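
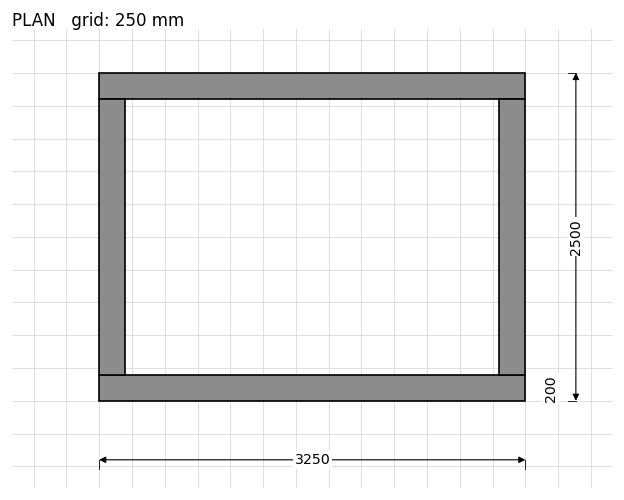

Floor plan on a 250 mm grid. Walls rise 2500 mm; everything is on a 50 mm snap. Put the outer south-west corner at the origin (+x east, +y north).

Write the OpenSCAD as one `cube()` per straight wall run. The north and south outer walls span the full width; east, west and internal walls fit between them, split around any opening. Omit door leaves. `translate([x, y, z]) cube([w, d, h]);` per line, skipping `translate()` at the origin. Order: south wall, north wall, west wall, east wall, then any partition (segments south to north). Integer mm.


cube([3250, 200, 2500]);
translate([0, 2300, 0]) cube([3250, 200, 2500]);
translate([0, 200, 0]) cube([200, 2100, 2500]);
translate([3050, 200, 0]) cube([200, 2100, 2500]);


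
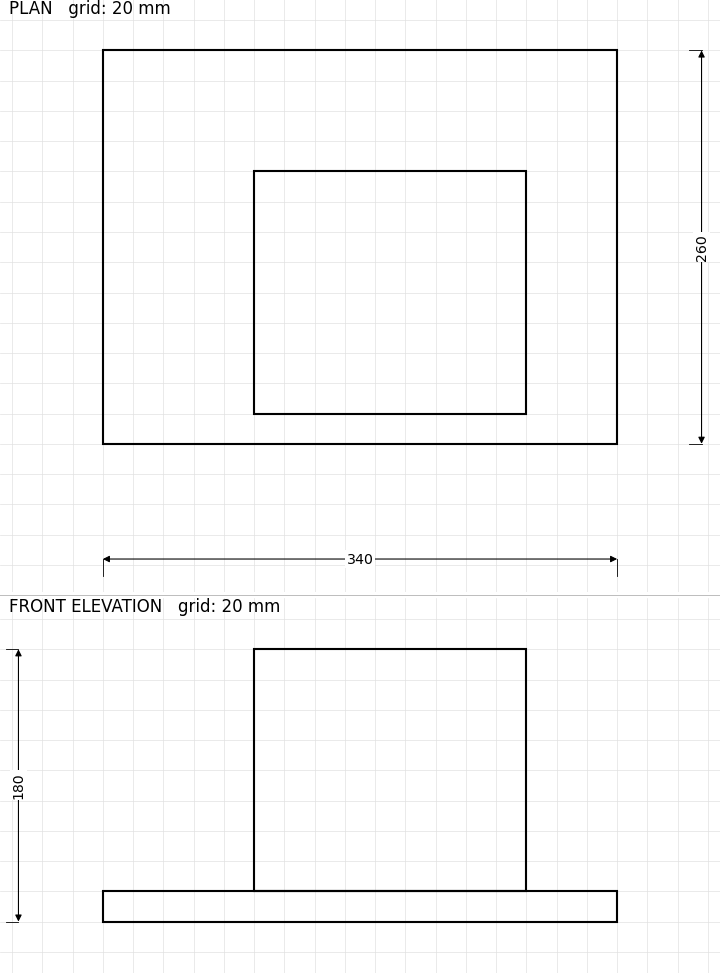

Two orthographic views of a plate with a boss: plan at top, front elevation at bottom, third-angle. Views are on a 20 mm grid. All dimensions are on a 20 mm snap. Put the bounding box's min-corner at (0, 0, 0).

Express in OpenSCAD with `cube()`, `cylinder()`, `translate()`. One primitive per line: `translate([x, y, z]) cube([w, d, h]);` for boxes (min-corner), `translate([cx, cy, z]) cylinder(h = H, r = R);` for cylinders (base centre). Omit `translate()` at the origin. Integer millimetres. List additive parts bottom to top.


cube([340, 260, 20]);
translate([100, 20, 20]) cube([180, 160, 160]);


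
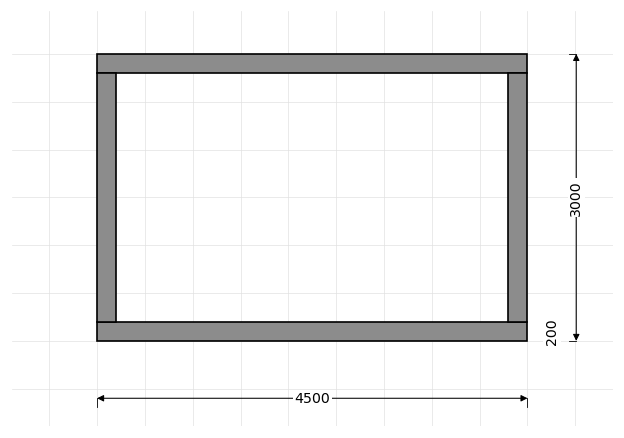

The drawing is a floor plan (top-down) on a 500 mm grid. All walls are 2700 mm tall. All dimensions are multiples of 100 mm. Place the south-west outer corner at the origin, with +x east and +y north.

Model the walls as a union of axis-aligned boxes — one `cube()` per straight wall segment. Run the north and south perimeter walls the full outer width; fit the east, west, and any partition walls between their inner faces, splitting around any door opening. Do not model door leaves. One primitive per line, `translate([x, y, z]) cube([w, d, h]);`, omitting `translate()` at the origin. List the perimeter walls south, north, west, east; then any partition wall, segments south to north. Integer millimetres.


cube([4500, 200, 2700]);
translate([0, 2800, 0]) cube([4500, 200, 2700]);
translate([0, 200, 0]) cube([200, 2600, 2700]);
translate([4300, 200, 0]) cube([200, 2600, 2700]);


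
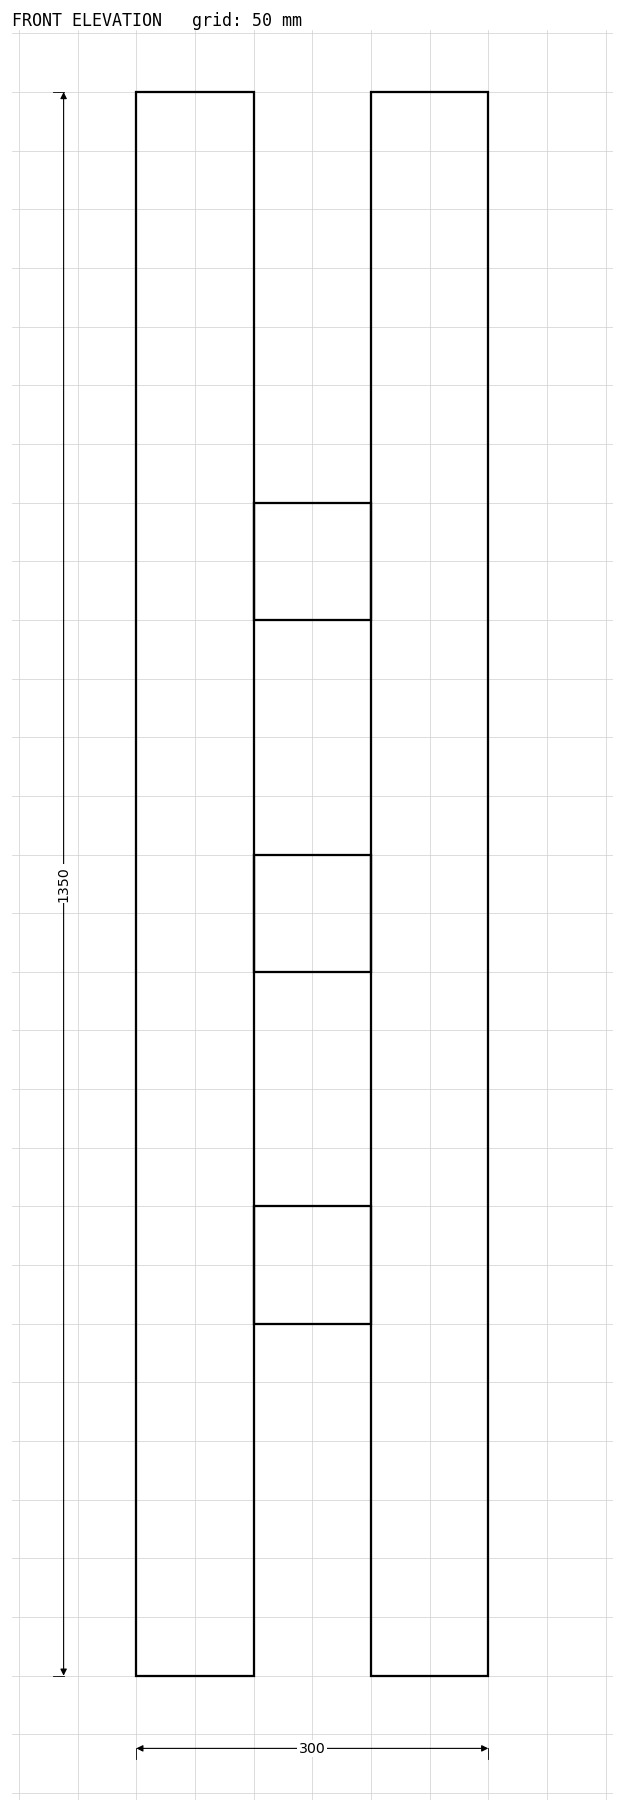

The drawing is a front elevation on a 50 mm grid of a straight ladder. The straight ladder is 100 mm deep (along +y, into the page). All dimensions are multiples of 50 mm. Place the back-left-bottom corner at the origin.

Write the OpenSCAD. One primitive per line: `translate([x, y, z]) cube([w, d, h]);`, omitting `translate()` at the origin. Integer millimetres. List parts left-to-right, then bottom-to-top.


cube([100, 100, 1350]);
translate([100, 0, 300]) cube([100, 100, 100]);
translate([100, 0, 600]) cube([100, 100, 100]);
translate([100, 0, 900]) cube([100, 100, 100]);
translate([200, 0, 0]) cube([100, 100, 1350]);


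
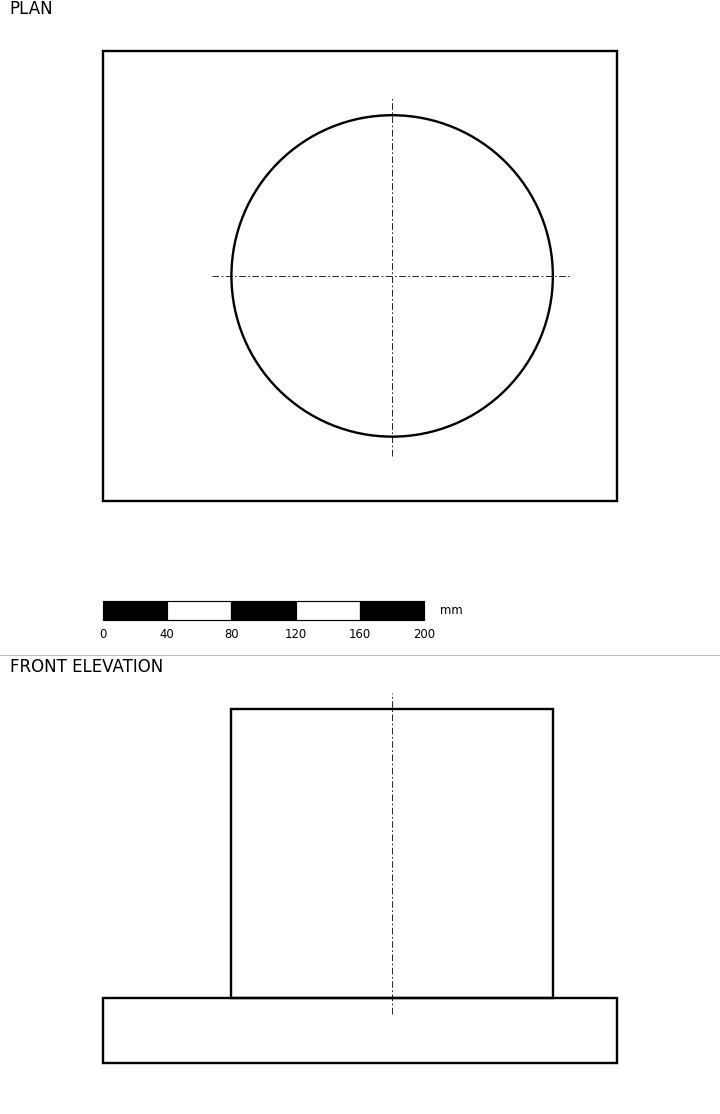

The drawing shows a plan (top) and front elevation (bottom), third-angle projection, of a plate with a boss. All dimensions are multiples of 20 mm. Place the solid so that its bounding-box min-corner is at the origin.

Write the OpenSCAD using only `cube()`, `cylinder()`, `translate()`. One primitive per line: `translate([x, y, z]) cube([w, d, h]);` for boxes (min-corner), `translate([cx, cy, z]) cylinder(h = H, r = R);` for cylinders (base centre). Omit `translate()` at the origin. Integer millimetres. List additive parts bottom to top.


cube([320, 280, 40]);
translate([180, 140, 40]) cylinder(h = 180, r = 100);


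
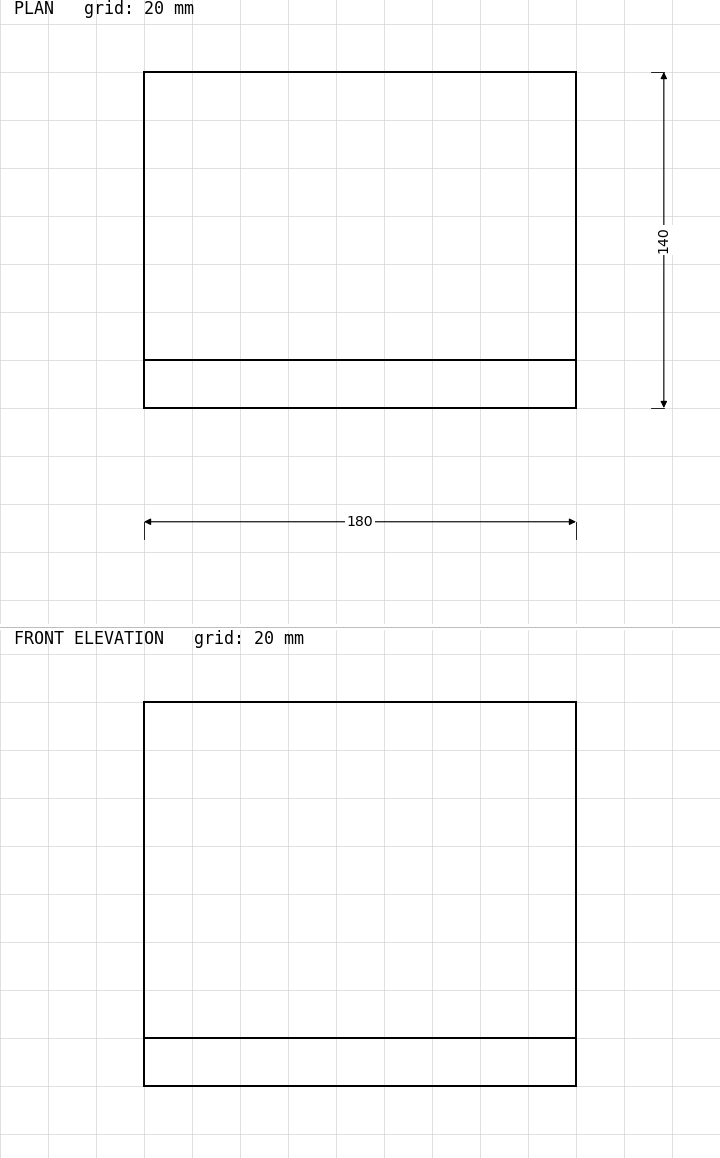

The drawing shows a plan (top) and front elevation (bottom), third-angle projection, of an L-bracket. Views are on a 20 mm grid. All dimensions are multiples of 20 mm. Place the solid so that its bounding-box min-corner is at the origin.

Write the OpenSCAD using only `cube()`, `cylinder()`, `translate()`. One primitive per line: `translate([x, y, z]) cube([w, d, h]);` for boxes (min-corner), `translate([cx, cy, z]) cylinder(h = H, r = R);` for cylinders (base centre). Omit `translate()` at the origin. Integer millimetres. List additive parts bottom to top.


cube([180, 140, 20]);
translate([0, 0, 20]) cube([180, 20, 140]);


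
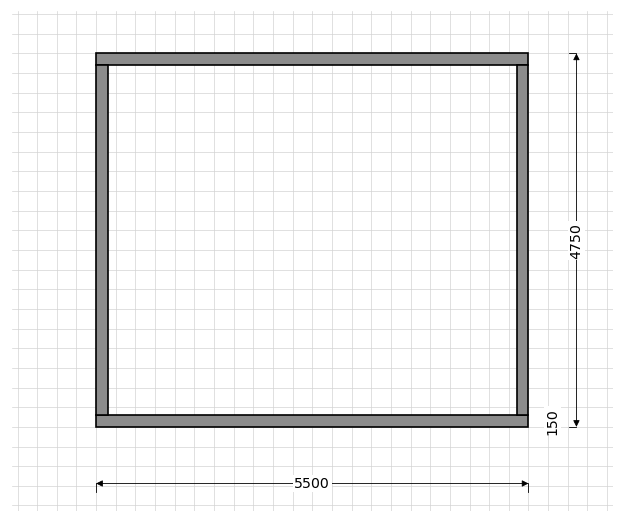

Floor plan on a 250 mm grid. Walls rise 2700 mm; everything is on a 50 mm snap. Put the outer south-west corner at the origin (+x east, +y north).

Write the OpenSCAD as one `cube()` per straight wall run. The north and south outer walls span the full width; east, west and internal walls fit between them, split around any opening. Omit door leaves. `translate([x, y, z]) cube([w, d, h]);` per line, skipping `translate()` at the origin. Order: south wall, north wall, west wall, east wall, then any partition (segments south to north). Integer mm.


cube([5500, 150, 2700]);
translate([0, 4600, 0]) cube([5500, 150, 2700]);
translate([0, 150, 0]) cube([150, 4450, 2700]);
translate([5350, 150, 0]) cube([150, 4450, 2700]);


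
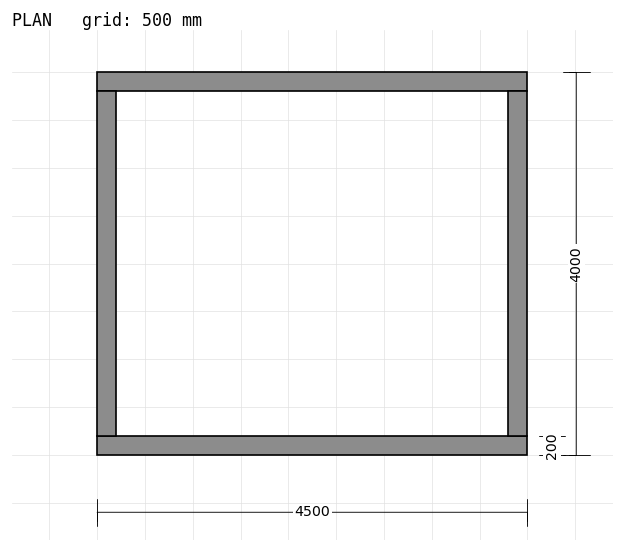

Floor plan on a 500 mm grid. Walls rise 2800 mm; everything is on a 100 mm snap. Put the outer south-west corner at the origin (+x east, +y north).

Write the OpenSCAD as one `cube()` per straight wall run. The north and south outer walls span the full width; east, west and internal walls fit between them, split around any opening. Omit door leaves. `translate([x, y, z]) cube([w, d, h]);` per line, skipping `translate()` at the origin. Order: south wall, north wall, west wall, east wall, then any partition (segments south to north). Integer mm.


cube([4500, 200, 2800]);
translate([0, 3800, 0]) cube([4500, 200, 2800]);
translate([0, 200, 0]) cube([200, 3600, 2800]);
translate([4300, 200, 0]) cube([200, 3600, 2800]);


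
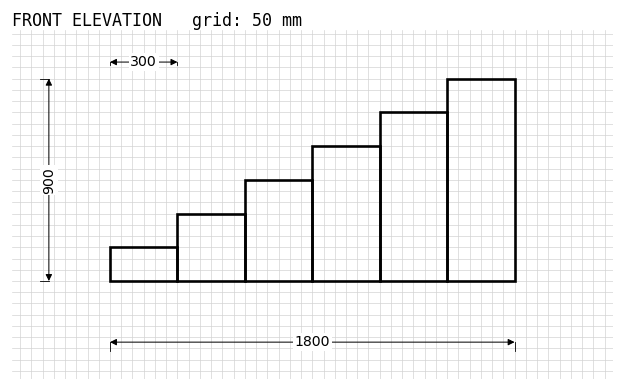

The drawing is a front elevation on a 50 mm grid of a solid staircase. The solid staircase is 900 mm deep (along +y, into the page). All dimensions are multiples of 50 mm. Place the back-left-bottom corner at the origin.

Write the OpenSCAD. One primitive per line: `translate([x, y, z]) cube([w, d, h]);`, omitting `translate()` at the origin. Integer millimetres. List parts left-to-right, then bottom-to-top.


cube([300, 900, 150]);
translate([300, 0, 0]) cube([300, 900, 300]);
translate([600, 0, 0]) cube([300, 900, 450]);
translate([900, 0, 0]) cube([300, 900, 600]);
translate([1200, 0, 0]) cube([300, 900, 750]);
translate([1500, 0, 0]) cube([300, 900, 900]);


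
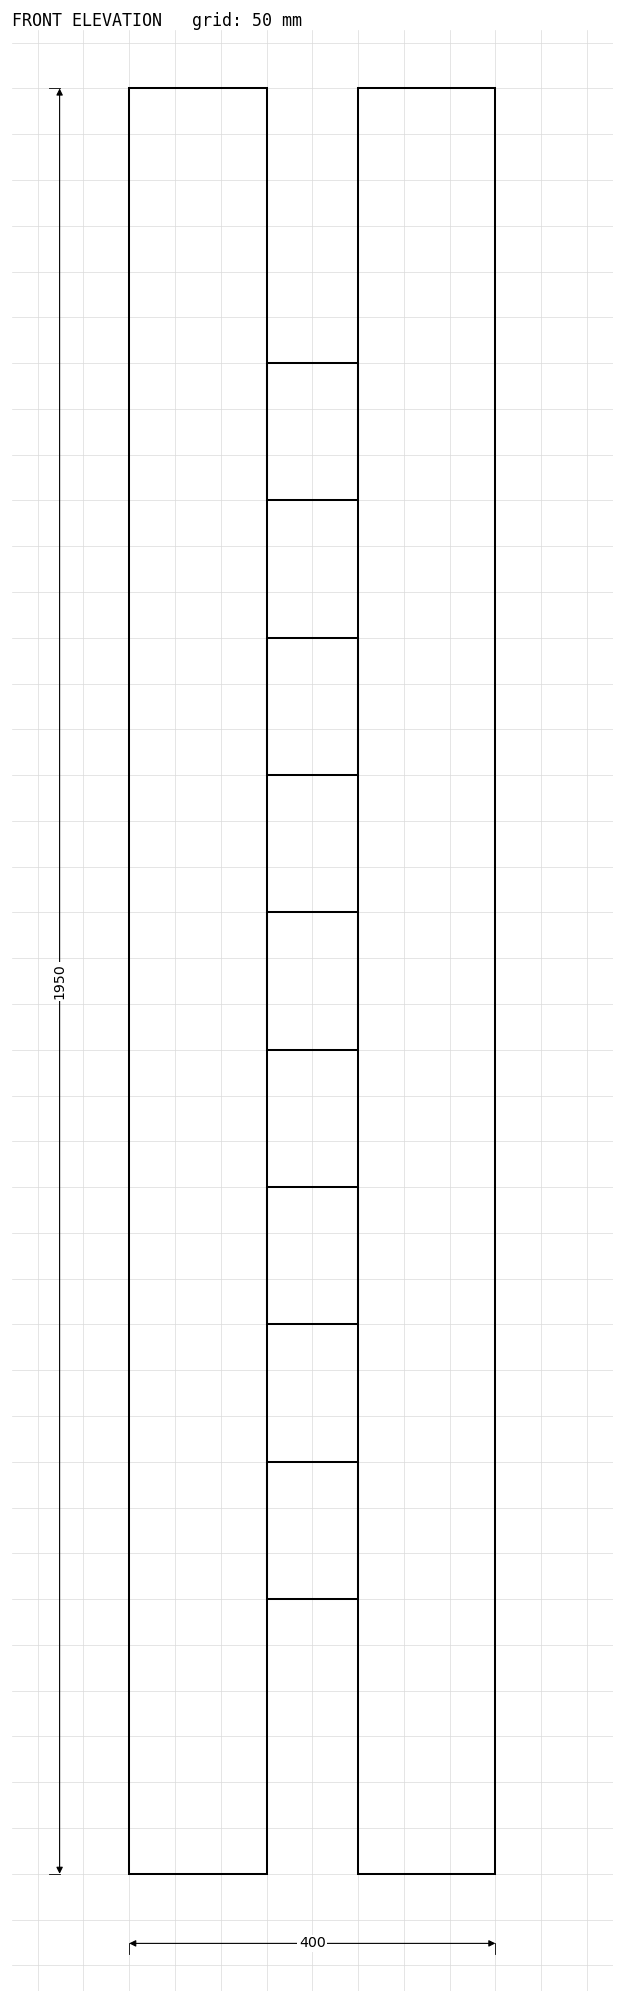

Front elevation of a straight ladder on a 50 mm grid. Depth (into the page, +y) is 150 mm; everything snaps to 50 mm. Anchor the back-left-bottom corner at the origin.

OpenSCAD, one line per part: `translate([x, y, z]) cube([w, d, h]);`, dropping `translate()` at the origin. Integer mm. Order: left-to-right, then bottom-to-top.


cube([150, 150, 1950]);
translate([150, 0, 300]) cube([100, 150, 150]);
translate([150, 0, 600]) cube([100, 150, 150]);
translate([150, 0, 900]) cube([100, 150, 150]);
translate([150, 0, 1200]) cube([100, 150, 150]);
translate([150, 0, 1500]) cube([100, 150, 150]);
translate([250, 0, 0]) cube([150, 150, 1950]);


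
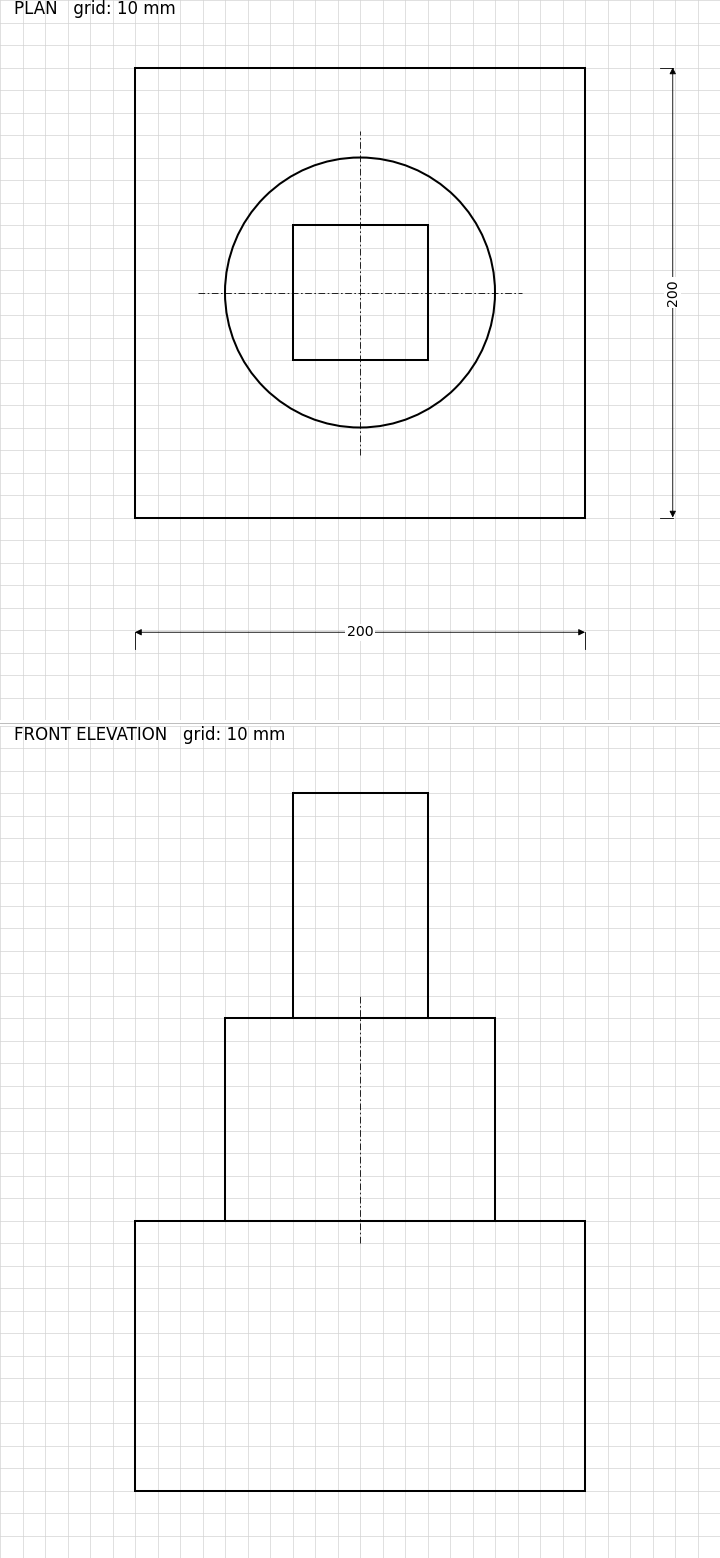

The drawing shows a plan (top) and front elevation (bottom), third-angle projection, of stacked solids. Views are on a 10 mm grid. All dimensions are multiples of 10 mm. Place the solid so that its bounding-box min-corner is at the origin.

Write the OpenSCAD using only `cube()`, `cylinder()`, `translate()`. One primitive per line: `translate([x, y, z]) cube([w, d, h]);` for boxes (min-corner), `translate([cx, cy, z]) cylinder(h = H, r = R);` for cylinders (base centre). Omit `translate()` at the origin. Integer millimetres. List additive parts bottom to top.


cube([200, 200, 120]);
translate([100, 100, 120]) cylinder(h = 90, r = 60);
translate([70, 70, 210]) cube([60, 60, 100]);


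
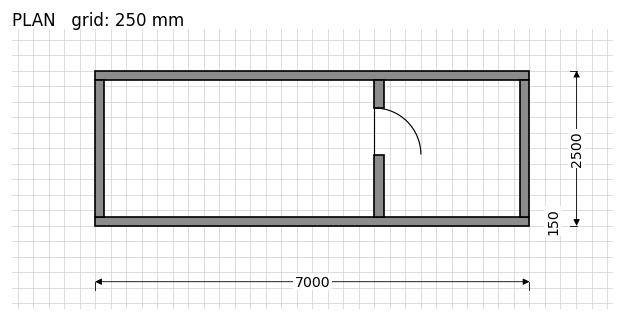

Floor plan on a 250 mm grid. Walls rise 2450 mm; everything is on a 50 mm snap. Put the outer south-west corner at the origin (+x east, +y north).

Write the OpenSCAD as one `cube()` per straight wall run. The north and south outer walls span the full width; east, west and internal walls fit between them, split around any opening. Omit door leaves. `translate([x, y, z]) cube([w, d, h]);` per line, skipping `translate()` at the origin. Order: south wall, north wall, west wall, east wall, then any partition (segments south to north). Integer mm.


cube([7000, 150, 2450]);
translate([0, 2350, 0]) cube([7000, 150, 2450]);
translate([0, 150, 0]) cube([150, 2200, 2450]);
translate([6850, 150, 0]) cube([150, 2200, 2450]);
translate([4500, 150, 0]) cube([150, 1000, 2450]);
translate([4500, 1900, 0]) cube([150, 450, 2450]);


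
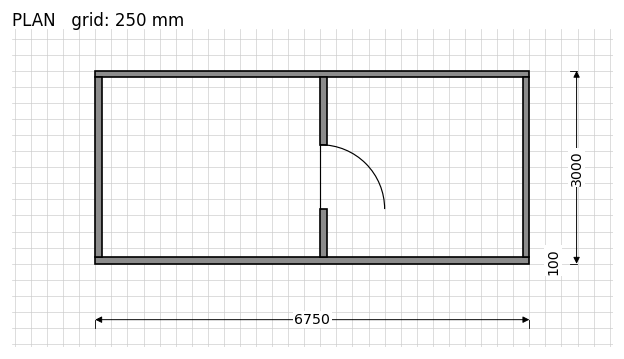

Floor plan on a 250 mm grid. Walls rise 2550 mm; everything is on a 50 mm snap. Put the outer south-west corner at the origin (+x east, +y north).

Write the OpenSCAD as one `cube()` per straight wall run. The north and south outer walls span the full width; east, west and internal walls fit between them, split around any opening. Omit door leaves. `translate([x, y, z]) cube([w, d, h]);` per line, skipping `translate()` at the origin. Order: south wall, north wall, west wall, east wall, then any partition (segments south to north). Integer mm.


cube([6750, 100, 2550]);
translate([0, 2900, 0]) cube([6750, 100, 2550]);
translate([0, 100, 0]) cube([100, 2800, 2550]);
translate([6650, 100, 0]) cube([100, 2800, 2550]);
translate([3500, 100, 0]) cube([100, 750, 2550]);
translate([3500, 1850, 0]) cube([100, 1050, 2550]);


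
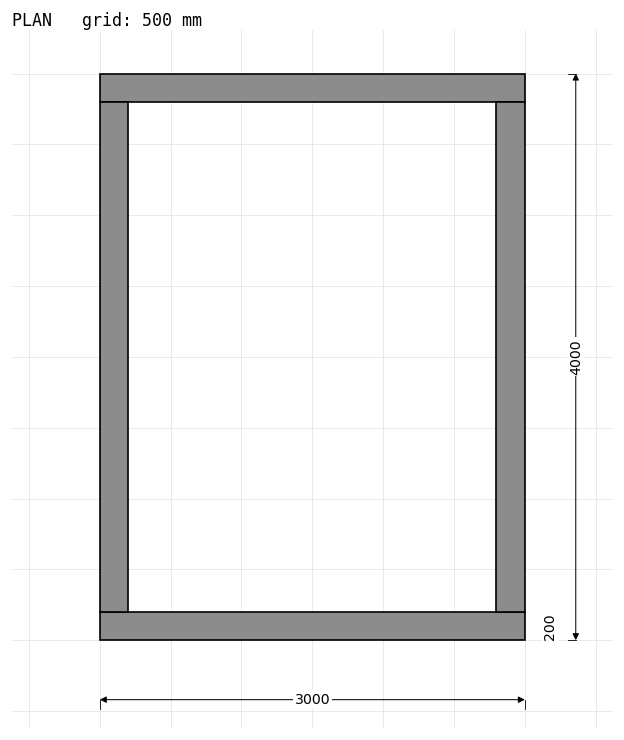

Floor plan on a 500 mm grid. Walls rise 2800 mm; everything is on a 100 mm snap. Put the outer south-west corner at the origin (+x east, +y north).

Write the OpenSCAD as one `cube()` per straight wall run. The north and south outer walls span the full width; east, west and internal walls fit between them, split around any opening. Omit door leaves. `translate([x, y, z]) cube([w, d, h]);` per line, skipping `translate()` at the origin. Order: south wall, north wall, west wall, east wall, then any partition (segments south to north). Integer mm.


cube([3000, 200, 2800]);
translate([0, 3800, 0]) cube([3000, 200, 2800]);
translate([0, 200, 0]) cube([200, 3600, 2800]);
translate([2800, 200, 0]) cube([200, 3600, 2800]);


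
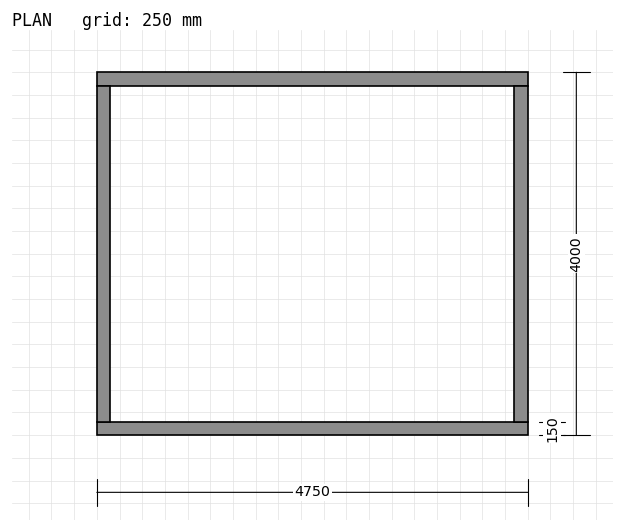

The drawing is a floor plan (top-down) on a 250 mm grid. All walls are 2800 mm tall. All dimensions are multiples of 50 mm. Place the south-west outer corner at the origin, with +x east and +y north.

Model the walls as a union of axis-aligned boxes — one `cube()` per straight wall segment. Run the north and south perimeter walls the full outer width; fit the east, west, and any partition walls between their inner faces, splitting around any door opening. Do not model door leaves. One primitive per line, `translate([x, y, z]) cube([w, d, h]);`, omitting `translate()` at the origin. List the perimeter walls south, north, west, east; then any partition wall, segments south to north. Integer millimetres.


cube([4750, 150, 2800]);
translate([0, 3850, 0]) cube([4750, 150, 2800]);
translate([0, 150, 0]) cube([150, 3700, 2800]);
translate([4600, 150, 0]) cube([150, 3700, 2800]);


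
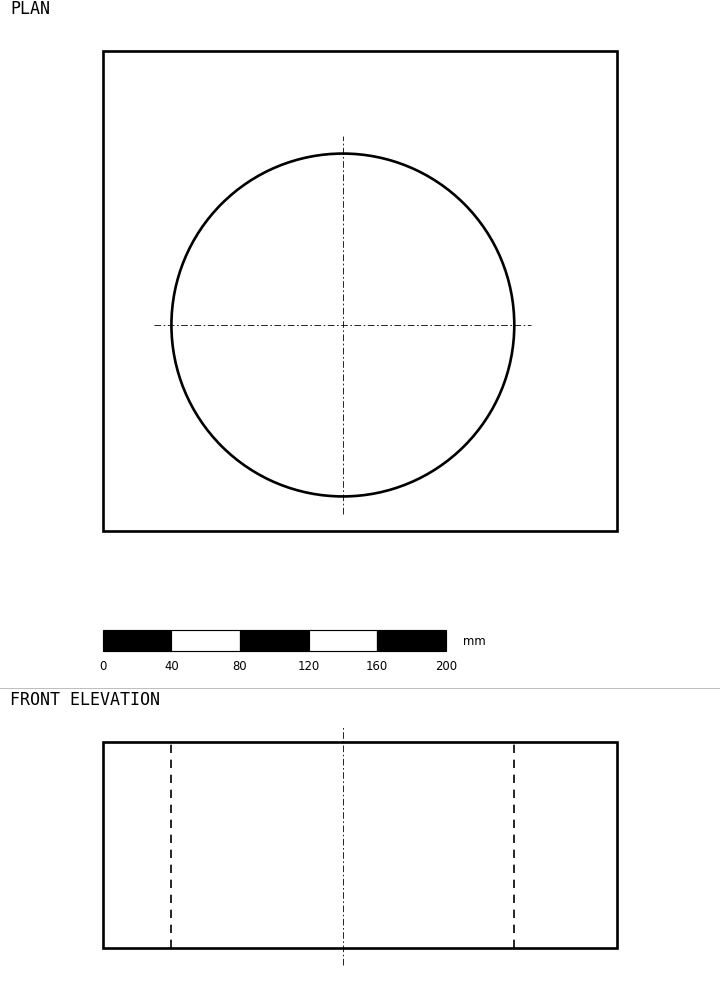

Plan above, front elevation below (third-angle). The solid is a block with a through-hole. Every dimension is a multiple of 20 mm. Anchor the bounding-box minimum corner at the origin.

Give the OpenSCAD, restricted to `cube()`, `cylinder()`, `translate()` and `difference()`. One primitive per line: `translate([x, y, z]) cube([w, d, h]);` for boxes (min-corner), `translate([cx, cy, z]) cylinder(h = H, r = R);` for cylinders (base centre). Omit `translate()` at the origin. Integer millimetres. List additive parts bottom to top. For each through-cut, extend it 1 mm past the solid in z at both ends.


difference() {
  cube([300, 280, 120]);
  translate([140, 120, -1]) cylinder(h = 122, r = 100);
}


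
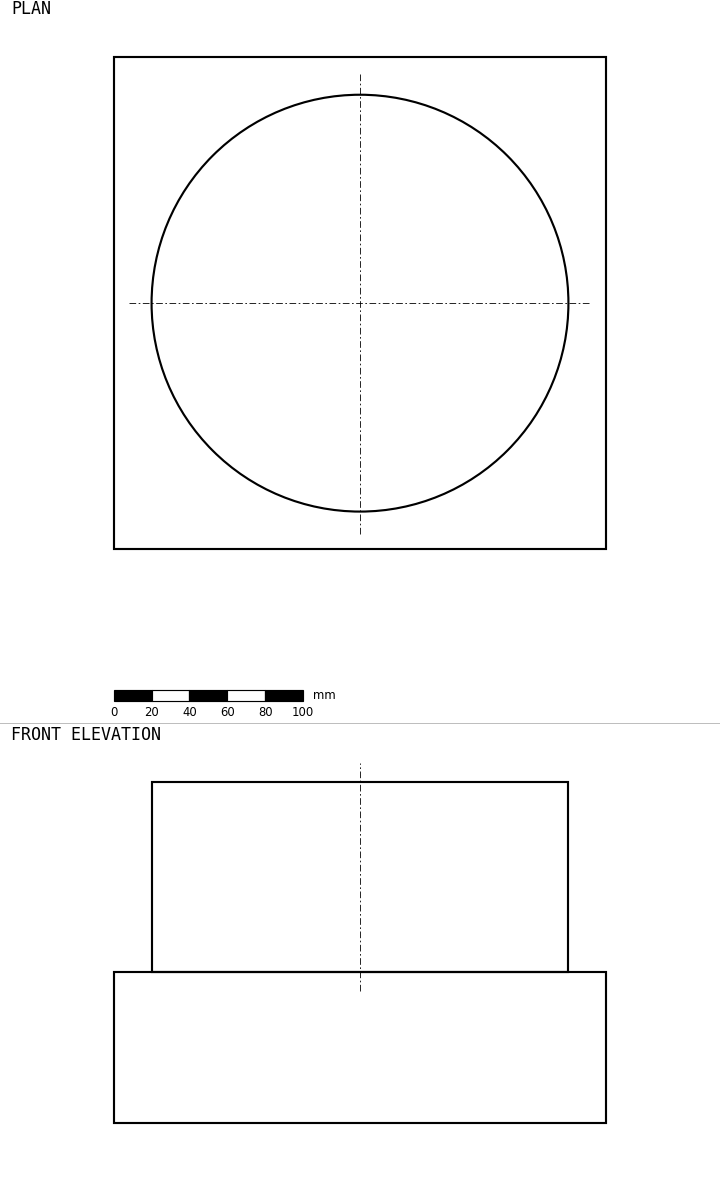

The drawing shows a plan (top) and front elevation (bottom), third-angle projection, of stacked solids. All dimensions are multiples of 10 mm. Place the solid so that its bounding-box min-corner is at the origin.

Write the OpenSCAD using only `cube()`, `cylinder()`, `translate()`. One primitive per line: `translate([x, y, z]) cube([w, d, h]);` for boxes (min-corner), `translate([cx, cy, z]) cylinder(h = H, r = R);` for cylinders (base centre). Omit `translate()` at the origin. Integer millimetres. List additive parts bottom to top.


cube([260, 260, 80]);
translate([130, 130, 80]) cylinder(h = 100, r = 110);


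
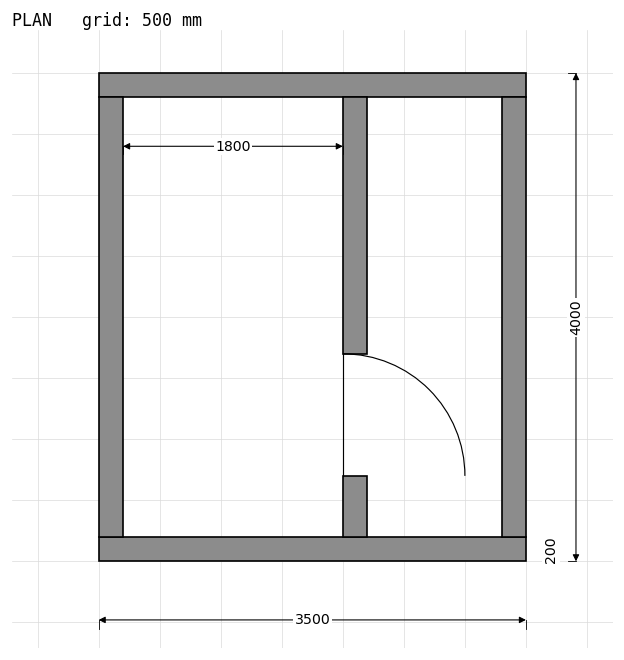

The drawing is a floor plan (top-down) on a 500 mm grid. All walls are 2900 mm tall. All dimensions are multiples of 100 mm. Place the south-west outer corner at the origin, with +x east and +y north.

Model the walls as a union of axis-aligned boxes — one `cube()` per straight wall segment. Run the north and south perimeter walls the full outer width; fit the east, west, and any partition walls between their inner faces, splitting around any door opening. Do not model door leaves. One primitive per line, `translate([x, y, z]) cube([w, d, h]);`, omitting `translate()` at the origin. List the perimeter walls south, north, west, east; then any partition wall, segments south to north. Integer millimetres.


cube([3500, 200, 2900]);
translate([0, 3800, 0]) cube([3500, 200, 2900]);
translate([0, 200, 0]) cube([200, 3600, 2900]);
translate([3300, 200, 0]) cube([200, 3600, 2900]);
translate([2000, 200, 0]) cube([200, 500, 2900]);
translate([2000, 1700, 0]) cube([200, 2100, 2900]);


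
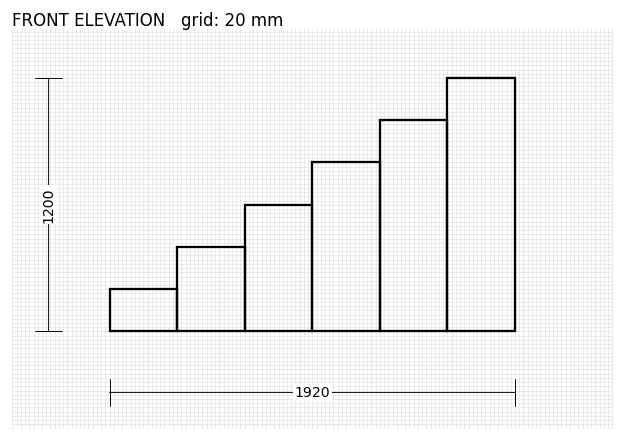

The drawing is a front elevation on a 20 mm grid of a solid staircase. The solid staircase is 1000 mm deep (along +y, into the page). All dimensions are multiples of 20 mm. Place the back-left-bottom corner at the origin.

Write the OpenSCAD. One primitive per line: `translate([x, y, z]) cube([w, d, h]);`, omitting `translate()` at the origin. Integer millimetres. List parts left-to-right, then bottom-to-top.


cube([320, 1000, 200]);
translate([320, 0, 0]) cube([320, 1000, 400]);
translate([640, 0, 0]) cube([320, 1000, 600]);
translate([960, 0, 0]) cube([320, 1000, 800]);
translate([1280, 0, 0]) cube([320, 1000, 1000]);
translate([1600, 0, 0]) cube([320, 1000, 1200]);


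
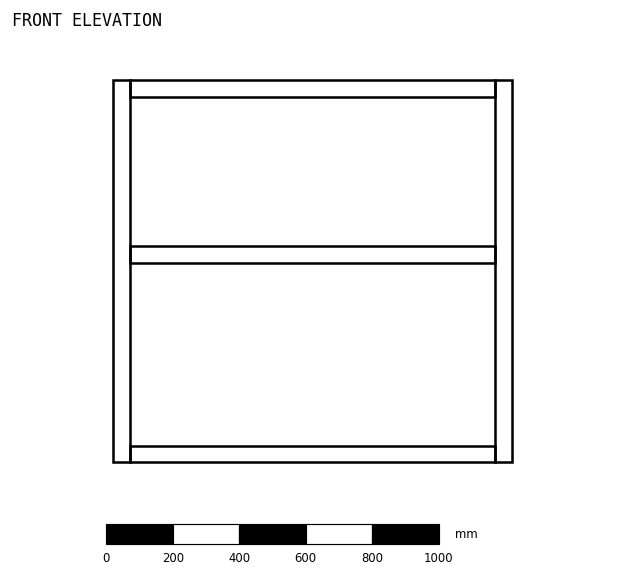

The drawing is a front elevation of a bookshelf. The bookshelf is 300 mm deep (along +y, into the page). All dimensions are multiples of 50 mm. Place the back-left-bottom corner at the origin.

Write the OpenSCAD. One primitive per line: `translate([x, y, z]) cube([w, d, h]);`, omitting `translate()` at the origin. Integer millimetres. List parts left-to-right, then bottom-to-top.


cube([50, 300, 1150]);
translate([50, 0, 0]) cube([1100, 300, 50]);
translate([50, 0, 600]) cube([1100, 300, 50]);
translate([50, 0, 1100]) cube([1100, 300, 50]);
translate([1150, 0, 0]) cube([50, 300, 1150]);


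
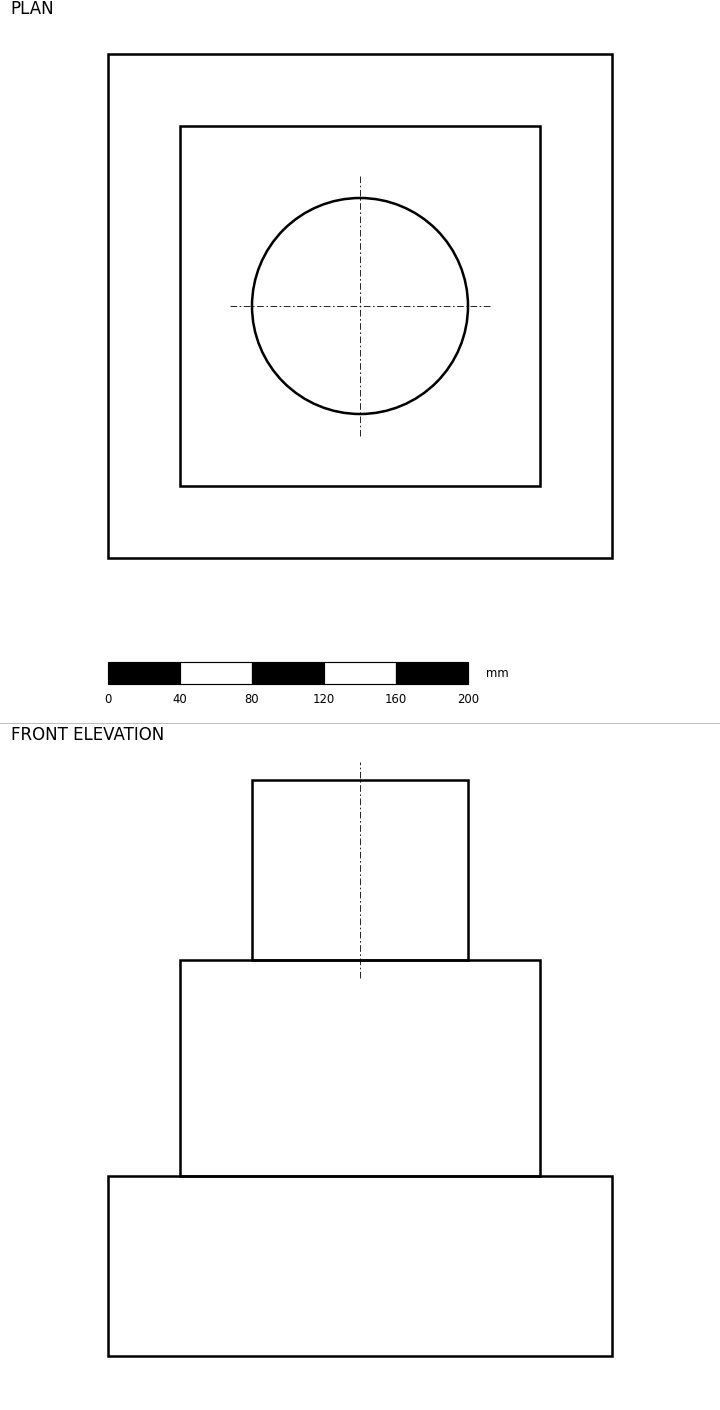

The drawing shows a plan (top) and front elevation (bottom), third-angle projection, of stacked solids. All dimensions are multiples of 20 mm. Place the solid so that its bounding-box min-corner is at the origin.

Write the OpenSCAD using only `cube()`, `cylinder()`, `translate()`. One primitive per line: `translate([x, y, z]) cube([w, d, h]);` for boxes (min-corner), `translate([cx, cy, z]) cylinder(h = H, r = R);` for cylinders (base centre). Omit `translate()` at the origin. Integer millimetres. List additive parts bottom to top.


cube([280, 280, 100]);
translate([40, 40, 100]) cube([200, 200, 120]);
translate([140, 140, 220]) cylinder(h = 100, r = 60);


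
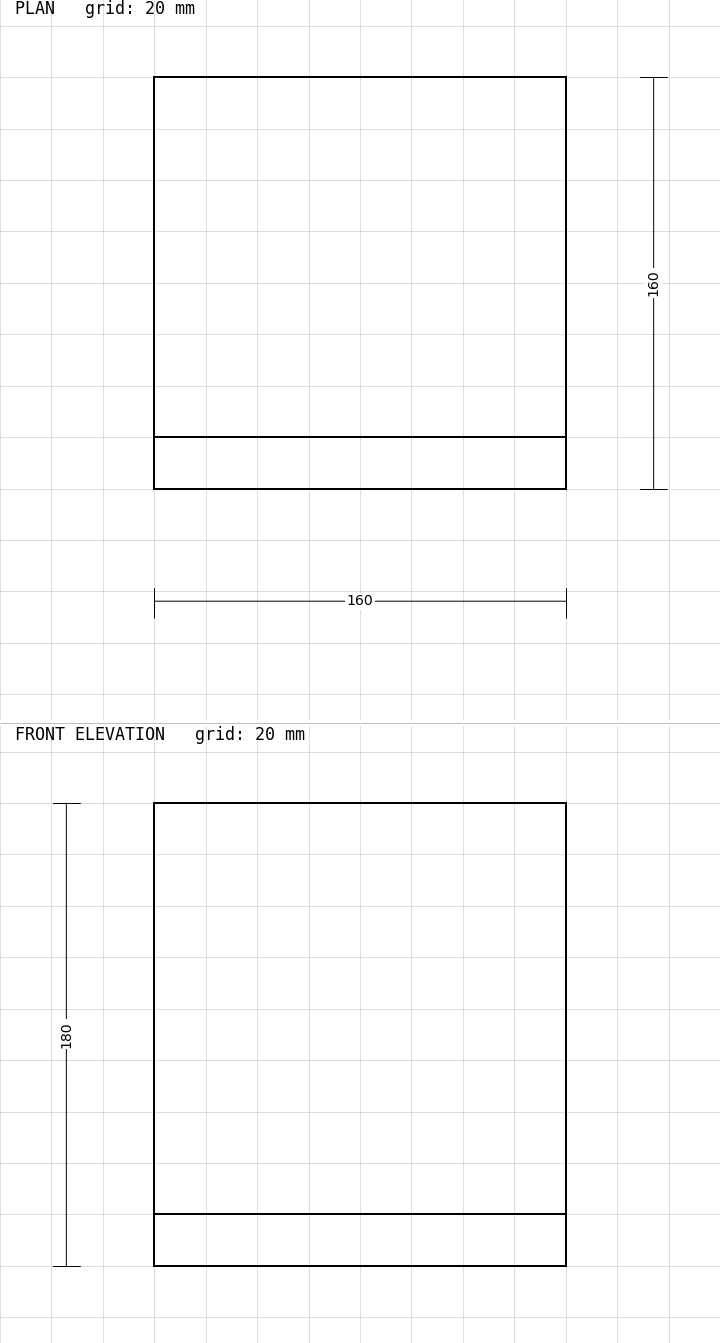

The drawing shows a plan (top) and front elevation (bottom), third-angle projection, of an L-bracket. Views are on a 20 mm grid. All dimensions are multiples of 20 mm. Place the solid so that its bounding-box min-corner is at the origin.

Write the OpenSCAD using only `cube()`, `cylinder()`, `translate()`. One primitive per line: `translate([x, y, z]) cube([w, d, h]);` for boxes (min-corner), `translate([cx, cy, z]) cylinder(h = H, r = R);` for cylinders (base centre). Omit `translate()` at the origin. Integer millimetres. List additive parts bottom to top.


cube([160, 160, 20]);
translate([0, 0, 20]) cube([160, 20, 160]);


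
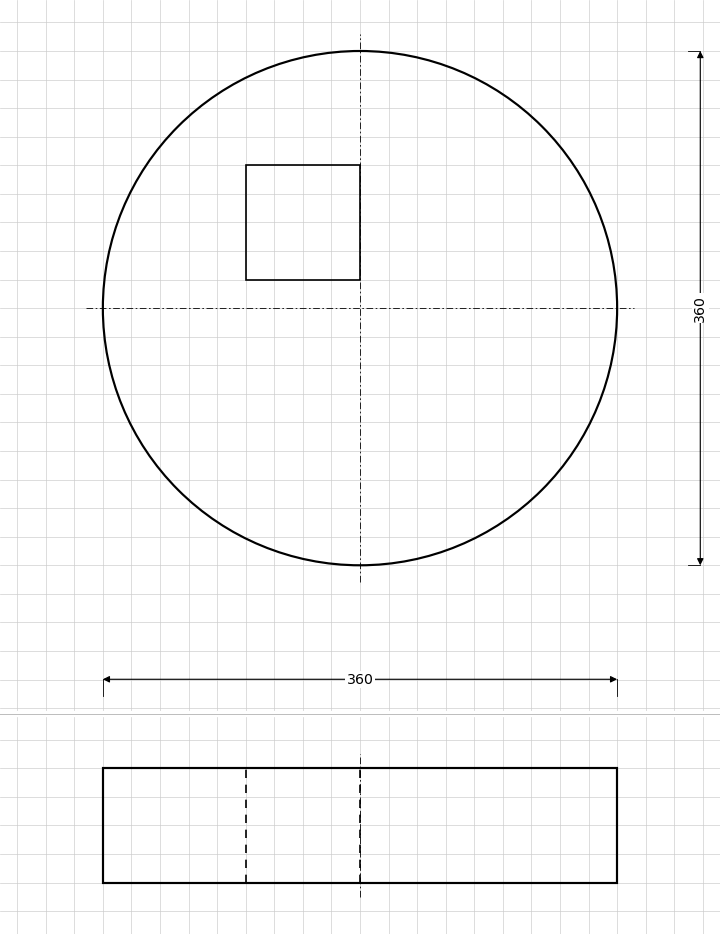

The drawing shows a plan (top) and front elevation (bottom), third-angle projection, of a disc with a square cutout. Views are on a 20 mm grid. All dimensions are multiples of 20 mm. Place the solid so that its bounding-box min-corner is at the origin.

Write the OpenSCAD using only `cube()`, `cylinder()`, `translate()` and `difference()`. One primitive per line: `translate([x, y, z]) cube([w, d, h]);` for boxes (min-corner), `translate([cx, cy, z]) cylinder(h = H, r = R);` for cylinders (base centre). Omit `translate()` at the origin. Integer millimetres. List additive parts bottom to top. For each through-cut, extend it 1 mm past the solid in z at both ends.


difference() {
  translate([180, 180, 0]) cylinder(h = 80, r = 180);
  translate([100, 200, -1]) cube([80, 80, 82]);
}


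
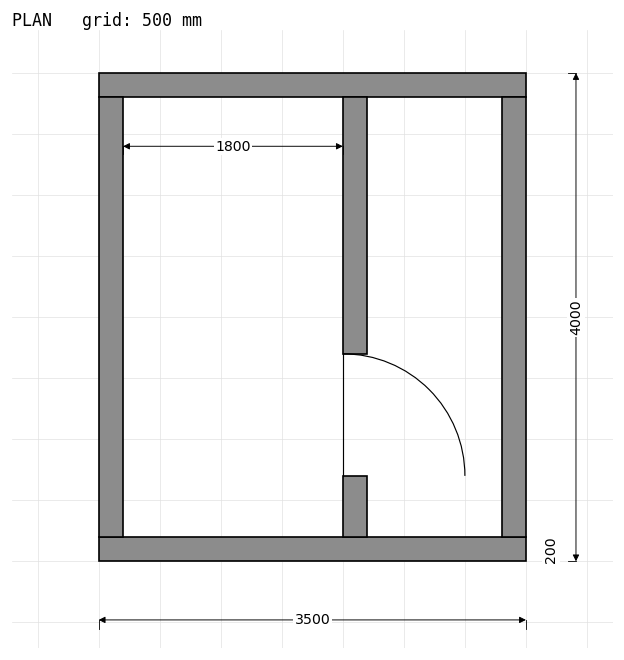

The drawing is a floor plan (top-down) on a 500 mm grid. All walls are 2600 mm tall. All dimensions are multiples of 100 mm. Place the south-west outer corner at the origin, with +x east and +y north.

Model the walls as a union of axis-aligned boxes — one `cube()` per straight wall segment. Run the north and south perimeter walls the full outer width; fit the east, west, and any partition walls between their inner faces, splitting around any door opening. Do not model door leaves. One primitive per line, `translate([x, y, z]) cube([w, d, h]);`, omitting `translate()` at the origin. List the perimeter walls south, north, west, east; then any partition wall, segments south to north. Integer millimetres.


cube([3500, 200, 2600]);
translate([0, 3800, 0]) cube([3500, 200, 2600]);
translate([0, 200, 0]) cube([200, 3600, 2600]);
translate([3300, 200, 0]) cube([200, 3600, 2600]);
translate([2000, 200, 0]) cube([200, 500, 2600]);
translate([2000, 1700, 0]) cube([200, 2100, 2600]);


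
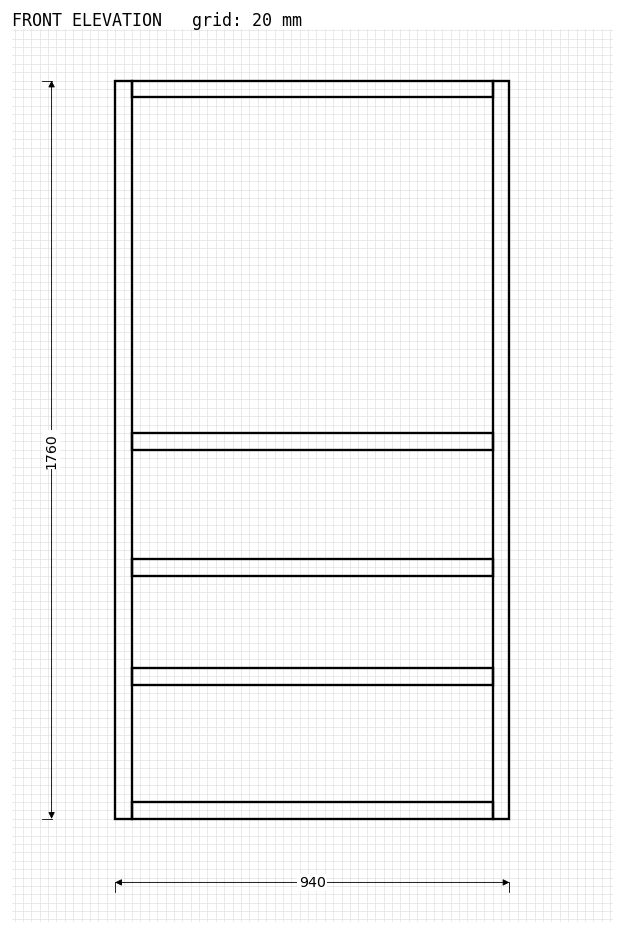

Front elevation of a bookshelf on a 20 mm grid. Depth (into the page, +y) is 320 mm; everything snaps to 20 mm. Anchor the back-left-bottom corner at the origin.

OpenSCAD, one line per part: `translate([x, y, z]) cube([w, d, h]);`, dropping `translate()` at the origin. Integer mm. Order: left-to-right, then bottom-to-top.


cube([40, 320, 1760]);
translate([40, 0, 0]) cube([860, 320, 40]);
translate([40, 0, 320]) cube([860, 320, 40]);
translate([40, 0, 580]) cube([860, 320, 40]);
translate([40, 0, 880]) cube([860, 320, 40]);
translate([40, 0, 1720]) cube([860, 320, 40]);
translate([900, 0, 0]) cube([40, 320, 1760]);


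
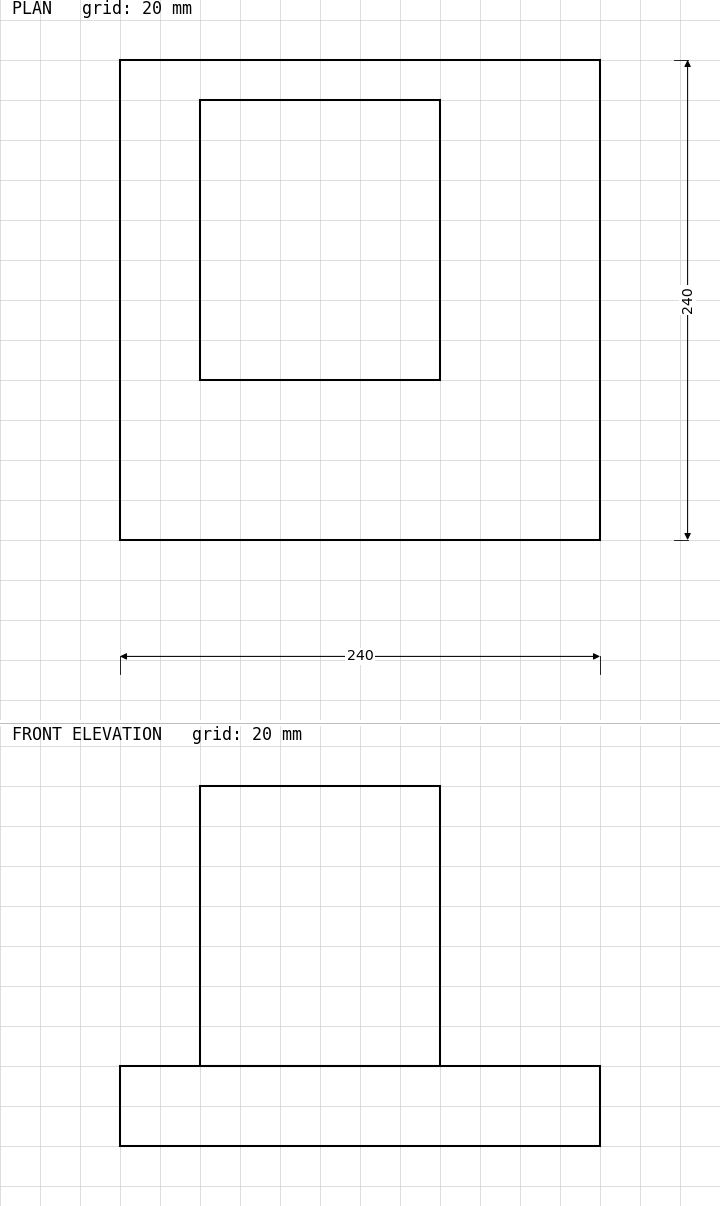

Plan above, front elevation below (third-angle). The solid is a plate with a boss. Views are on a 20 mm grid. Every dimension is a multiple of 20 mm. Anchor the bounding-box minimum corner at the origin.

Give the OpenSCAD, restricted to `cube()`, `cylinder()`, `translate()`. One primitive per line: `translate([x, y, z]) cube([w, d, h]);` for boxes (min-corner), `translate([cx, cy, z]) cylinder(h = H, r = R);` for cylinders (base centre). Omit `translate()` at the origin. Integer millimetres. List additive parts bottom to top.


cube([240, 240, 40]);
translate([40, 80, 40]) cube([120, 140, 140]);


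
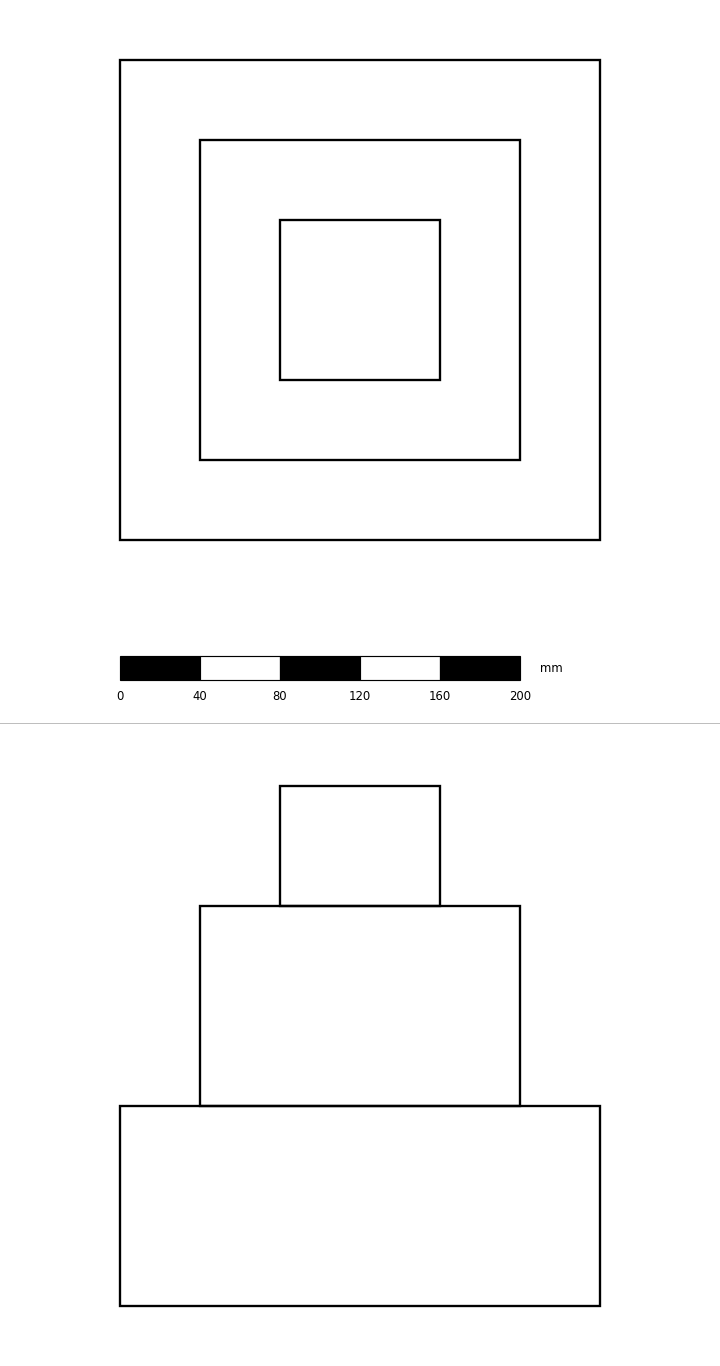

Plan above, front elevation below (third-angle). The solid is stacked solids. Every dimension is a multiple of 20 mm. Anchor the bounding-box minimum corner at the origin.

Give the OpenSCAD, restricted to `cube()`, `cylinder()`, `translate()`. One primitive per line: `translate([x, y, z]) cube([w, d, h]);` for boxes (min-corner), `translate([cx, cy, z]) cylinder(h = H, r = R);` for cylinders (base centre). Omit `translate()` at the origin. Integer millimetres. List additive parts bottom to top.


cube([240, 240, 100]);
translate([40, 40, 100]) cube([160, 160, 100]);
translate([80, 80, 200]) cube([80, 80, 60]);


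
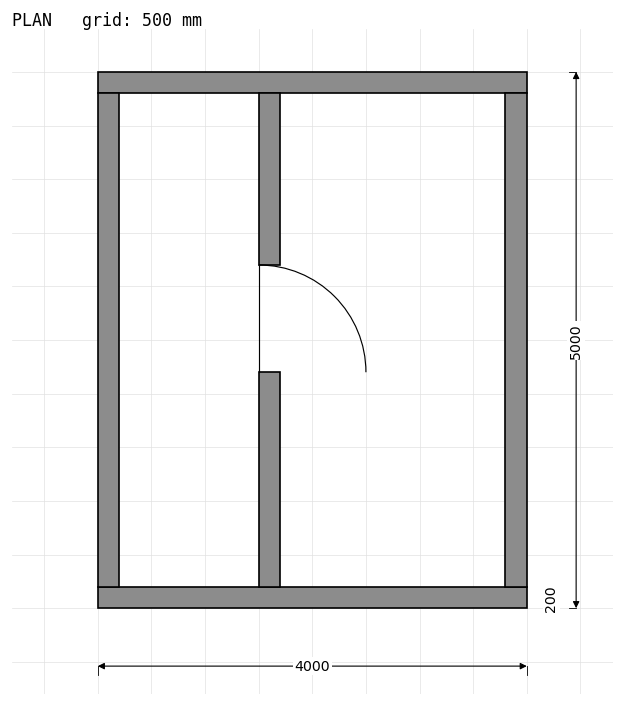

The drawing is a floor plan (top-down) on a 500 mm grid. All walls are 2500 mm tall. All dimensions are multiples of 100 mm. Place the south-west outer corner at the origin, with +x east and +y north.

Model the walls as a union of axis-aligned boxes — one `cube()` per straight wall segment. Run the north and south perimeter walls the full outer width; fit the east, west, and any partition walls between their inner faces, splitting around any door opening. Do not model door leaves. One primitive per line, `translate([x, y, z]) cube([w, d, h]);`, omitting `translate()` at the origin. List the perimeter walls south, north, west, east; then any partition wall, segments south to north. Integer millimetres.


cube([4000, 200, 2500]);
translate([0, 4800, 0]) cube([4000, 200, 2500]);
translate([0, 200, 0]) cube([200, 4600, 2500]);
translate([3800, 200, 0]) cube([200, 4600, 2500]);
translate([1500, 200, 0]) cube([200, 2000, 2500]);
translate([1500, 3200, 0]) cube([200, 1600, 2500]);


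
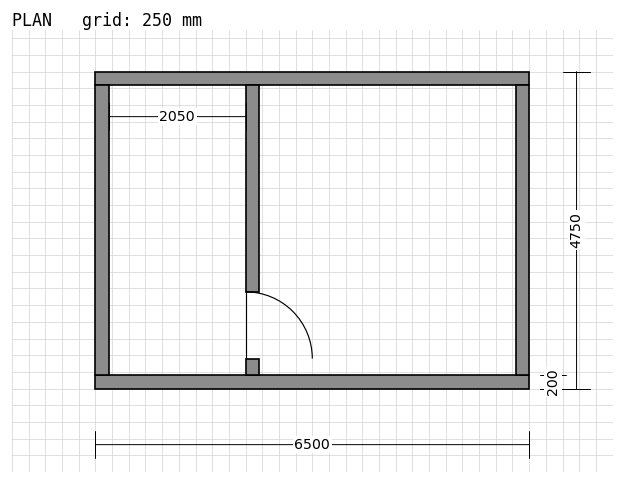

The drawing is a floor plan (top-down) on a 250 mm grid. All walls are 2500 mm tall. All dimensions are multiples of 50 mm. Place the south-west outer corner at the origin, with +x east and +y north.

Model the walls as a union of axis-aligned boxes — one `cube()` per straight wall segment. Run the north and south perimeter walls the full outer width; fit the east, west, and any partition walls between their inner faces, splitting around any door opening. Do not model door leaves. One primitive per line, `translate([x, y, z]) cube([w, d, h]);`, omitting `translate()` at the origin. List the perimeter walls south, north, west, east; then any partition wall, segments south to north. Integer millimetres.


cube([6500, 200, 2500]);
translate([0, 4550, 0]) cube([6500, 200, 2500]);
translate([0, 200, 0]) cube([200, 4350, 2500]);
translate([6300, 200, 0]) cube([200, 4350, 2500]);
translate([2250, 200, 0]) cube([200, 250, 2500]);
translate([2250, 1450, 0]) cube([200, 3100, 2500]);


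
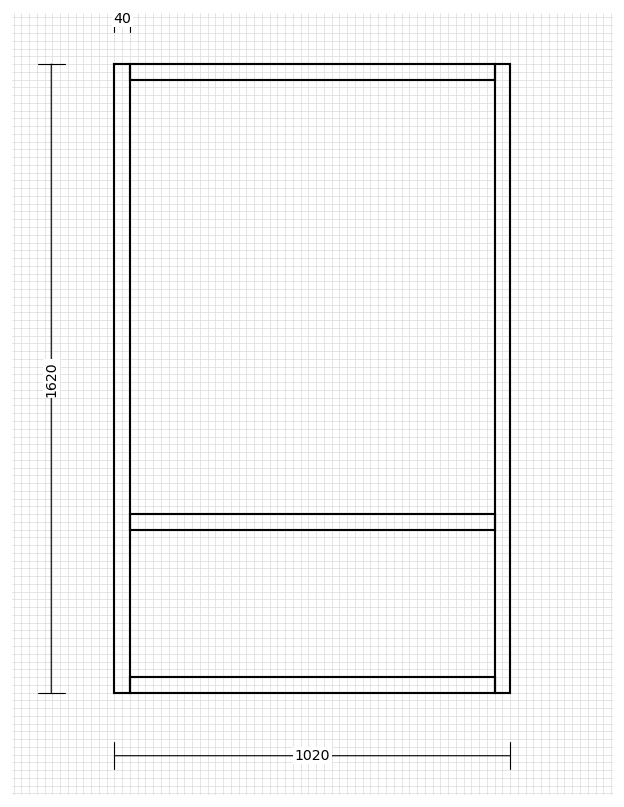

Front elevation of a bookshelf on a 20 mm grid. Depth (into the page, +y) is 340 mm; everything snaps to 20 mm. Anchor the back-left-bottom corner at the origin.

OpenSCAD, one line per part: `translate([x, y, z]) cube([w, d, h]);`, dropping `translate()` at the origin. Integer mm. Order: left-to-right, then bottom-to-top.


cube([40, 340, 1620]);
translate([40, 0, 0]) cube([940, 340, 40]);
translate([40, 0, 420]) cube([940, 340, 40]);
translate([40, 0, 1580]) cube([940, 340, 40]);
translate([980, 0, 0]) cube([40, 340, 1620]);


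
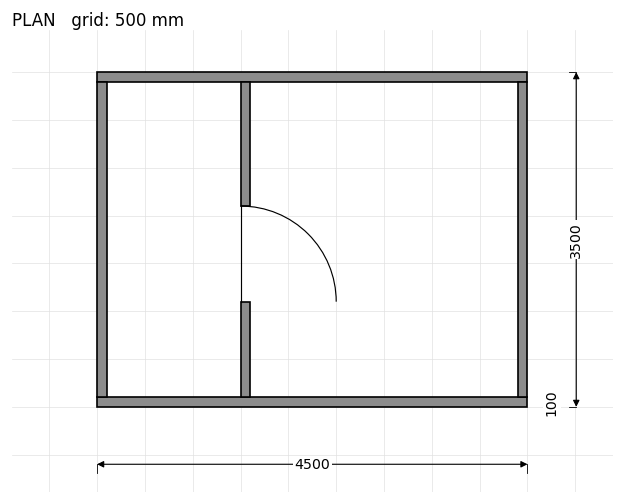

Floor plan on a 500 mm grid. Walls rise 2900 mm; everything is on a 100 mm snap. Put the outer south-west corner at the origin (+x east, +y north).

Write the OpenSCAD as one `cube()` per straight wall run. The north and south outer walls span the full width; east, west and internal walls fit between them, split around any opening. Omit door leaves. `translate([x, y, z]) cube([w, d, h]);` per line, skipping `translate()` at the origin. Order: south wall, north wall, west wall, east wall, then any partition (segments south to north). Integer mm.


cube([4500, 100, 2900]);
translate([0, 3400, 0]) cube([4500, 100, 2900]);
translate([0, 100, 0]) cube([100, 3300, 2900]);
translate([4400, 100, 0]) cube([100, 3300, 2900]);
translate([1500, 100, 0]) cube([100, 1000, 2900]);
translate([1500, 2100, 0]) cube([100, 1300, 2900]);


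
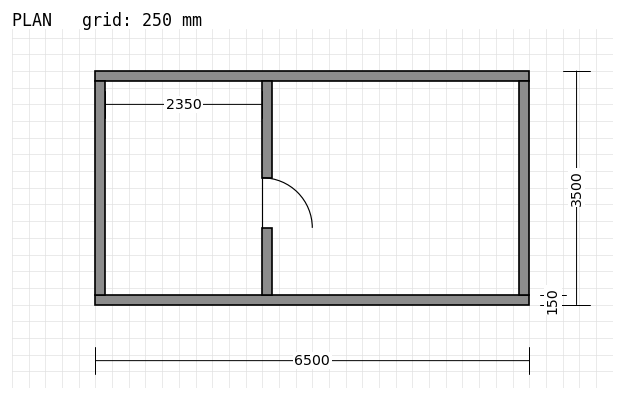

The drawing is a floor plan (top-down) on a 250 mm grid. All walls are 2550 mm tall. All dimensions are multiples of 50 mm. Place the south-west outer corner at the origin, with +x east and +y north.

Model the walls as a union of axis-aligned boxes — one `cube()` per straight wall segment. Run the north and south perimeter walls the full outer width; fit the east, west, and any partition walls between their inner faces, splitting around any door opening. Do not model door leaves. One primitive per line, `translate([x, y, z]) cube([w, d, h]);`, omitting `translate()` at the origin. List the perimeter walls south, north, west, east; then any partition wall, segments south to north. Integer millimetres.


cube([6500, 150, 2550]);
translate([0, 3350, 0]) cube([6500, 150, 2550]);
translate([0, 150, 0]) cube([150, 3200, 2550]);
translate([6350, 150, 0]) cube([150, 3200, 2550]);
translate([2500, 150, 0]) cube([150, 1000, 2550]);
translate([2500, 1900, 0]) cube([150, 1450, 2550]);


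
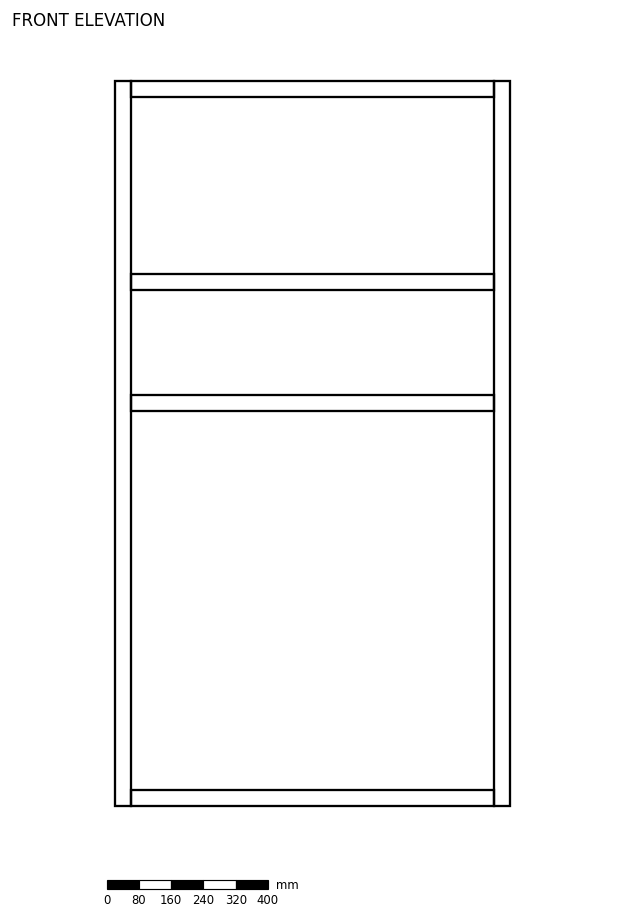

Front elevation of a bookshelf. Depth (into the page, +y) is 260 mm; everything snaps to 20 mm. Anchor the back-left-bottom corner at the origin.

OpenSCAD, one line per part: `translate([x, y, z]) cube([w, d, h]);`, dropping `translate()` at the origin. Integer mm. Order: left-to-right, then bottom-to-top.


cube([40, 260, 1800]);
translate([40, 0, 0]) cube([900, 260, 40]);
translate([40, 0, 980]) cube([900, 260, 40]);
translate([40, 0, 1280]) cube([900, 260, 40]);
translate([40, 0, 1760]) cube([900, 260, 40]);
translate([940, 0, 0]) cube([40, 260, 1800]);


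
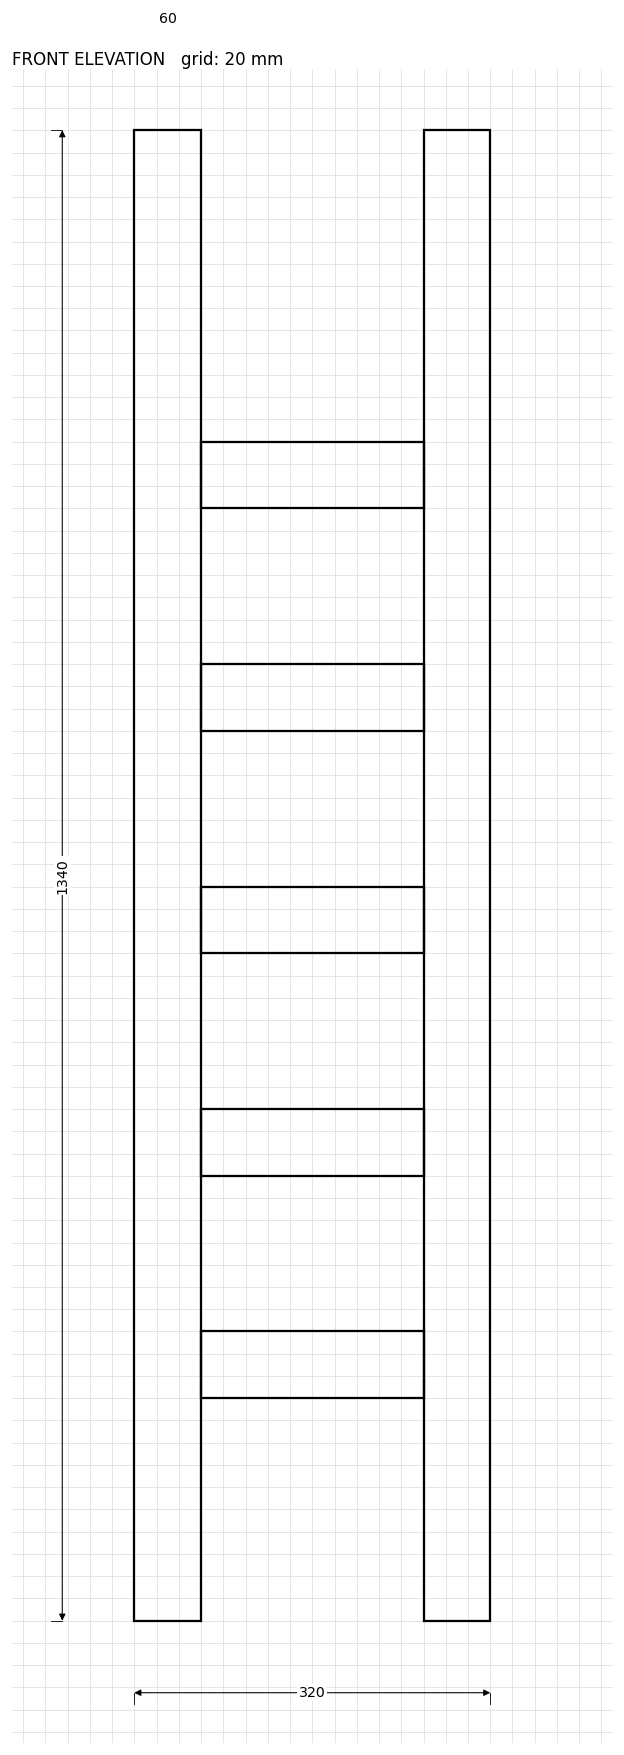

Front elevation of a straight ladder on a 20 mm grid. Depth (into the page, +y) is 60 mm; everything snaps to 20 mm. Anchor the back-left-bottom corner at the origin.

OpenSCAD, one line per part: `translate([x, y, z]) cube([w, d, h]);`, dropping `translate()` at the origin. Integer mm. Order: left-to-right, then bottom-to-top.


cube([60, 60, 1340]);
translate([60, 0, 200]) cube([200, 60, 60]);
translate([60, 0, 400]) cube([200, 60, 60]);
translate([60, 0, 600]) cube([200, 60, 60]);
translate([60, 0, 800]) cube([200, 60, 60]);
translate([60, 0, 1000]) cube([200, 60, 60]);
translate([260, 0, 0]) cube([60, 60, 1340]);


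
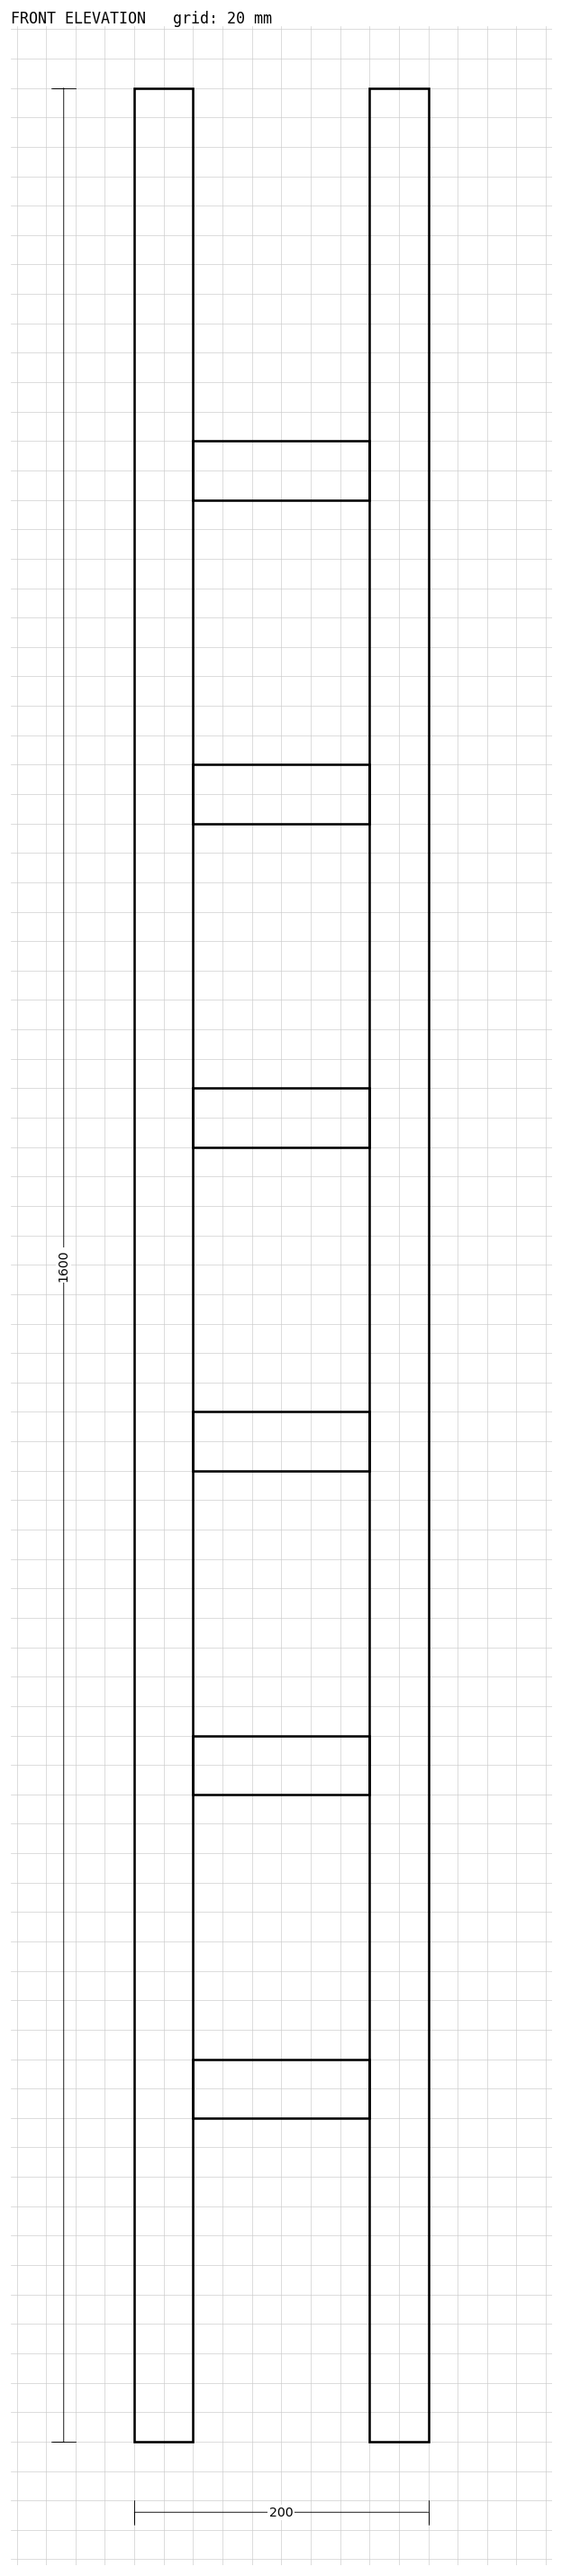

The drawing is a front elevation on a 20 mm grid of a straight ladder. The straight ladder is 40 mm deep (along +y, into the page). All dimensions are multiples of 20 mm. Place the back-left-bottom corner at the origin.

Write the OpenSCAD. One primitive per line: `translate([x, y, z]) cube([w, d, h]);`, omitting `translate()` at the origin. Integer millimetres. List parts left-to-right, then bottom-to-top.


cube([40, 40, 1600]);
translate([40, 0, 220]) cube([120, 40, 40]);
translate([40, 0, 440]) cube([120, 40, 40]);
translate([40, 0, 660]) cube([120, 40, 40]);
translate([40, 0, 880]) cube([120, 40, 40]);
translate([40, 0, 1100]) cube([120, 40, 40]);
translate([40, 0, 1320]) cube([120, 40, 40]);
translate([160, 0, 0]) cube([40, 40, 1600]);
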